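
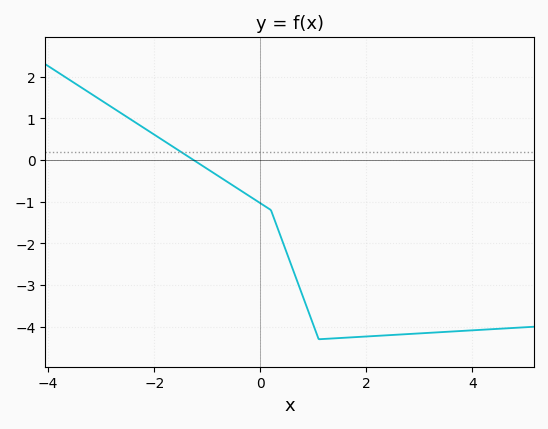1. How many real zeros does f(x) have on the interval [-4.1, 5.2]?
1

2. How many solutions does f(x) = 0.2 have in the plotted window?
1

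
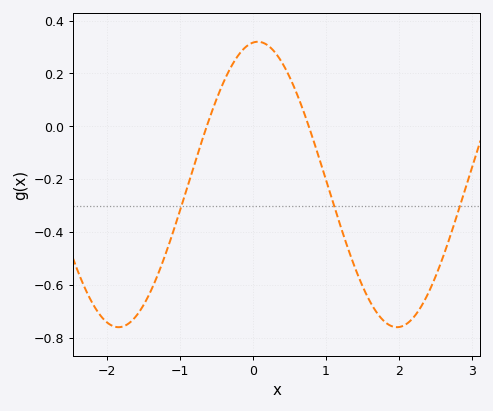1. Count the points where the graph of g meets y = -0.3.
3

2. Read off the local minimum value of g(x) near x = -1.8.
-0.76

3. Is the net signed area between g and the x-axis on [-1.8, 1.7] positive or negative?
negative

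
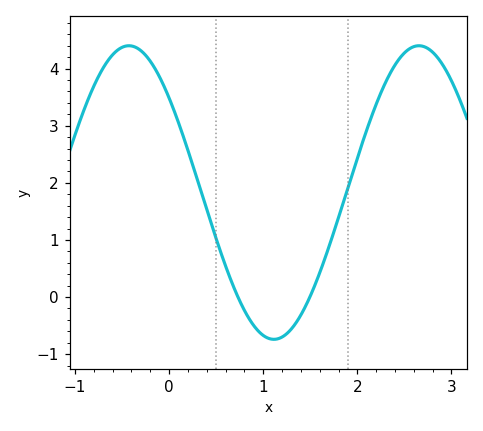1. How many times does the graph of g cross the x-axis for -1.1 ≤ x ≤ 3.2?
2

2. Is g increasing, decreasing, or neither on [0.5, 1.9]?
neither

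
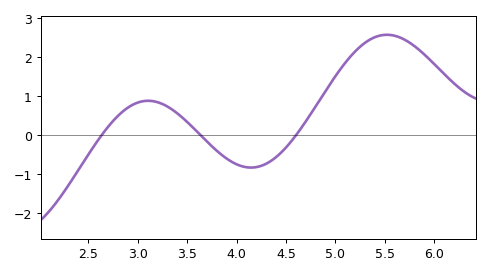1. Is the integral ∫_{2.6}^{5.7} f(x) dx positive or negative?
positive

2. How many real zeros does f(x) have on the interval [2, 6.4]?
3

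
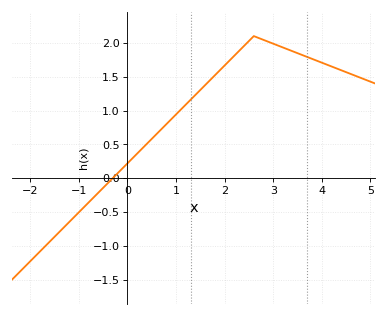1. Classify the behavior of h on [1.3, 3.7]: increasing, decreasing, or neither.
neither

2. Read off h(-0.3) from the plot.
0.001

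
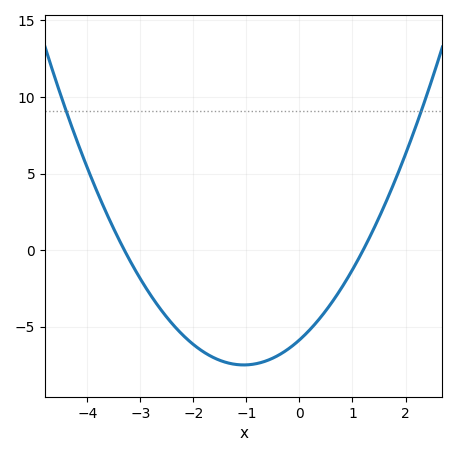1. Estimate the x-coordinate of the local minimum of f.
-1.05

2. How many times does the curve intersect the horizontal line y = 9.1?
2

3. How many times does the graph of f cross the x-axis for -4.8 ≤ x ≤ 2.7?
2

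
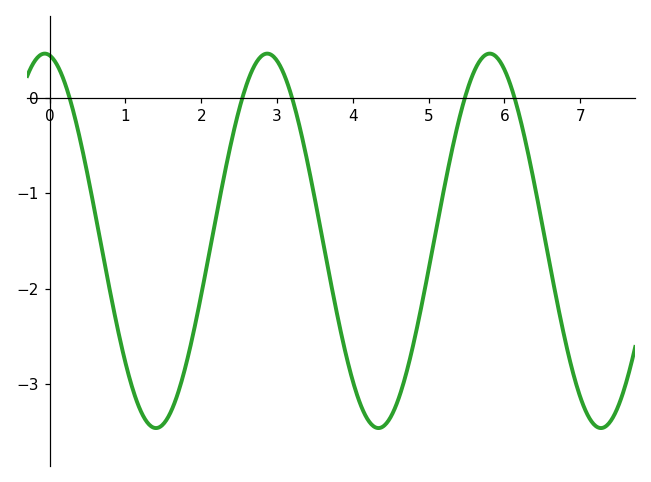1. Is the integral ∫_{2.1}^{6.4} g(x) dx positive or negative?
negative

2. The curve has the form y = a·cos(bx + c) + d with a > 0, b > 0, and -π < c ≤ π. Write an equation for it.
y = 1.96cos(2.14x + 0.14) - 1.5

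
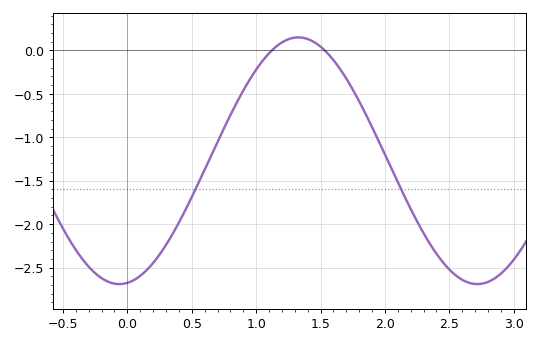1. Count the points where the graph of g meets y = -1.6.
2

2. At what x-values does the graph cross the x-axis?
1.1, 1.55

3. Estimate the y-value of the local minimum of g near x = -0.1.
-2.7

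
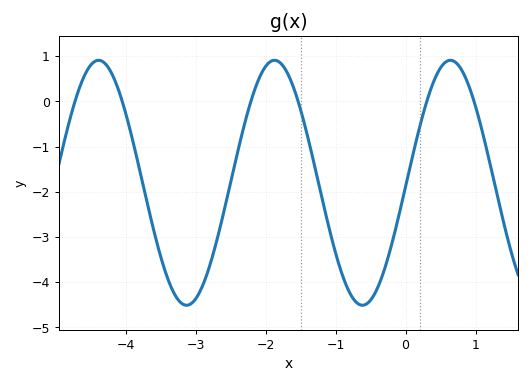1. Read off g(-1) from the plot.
-3.36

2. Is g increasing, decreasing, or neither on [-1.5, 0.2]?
neither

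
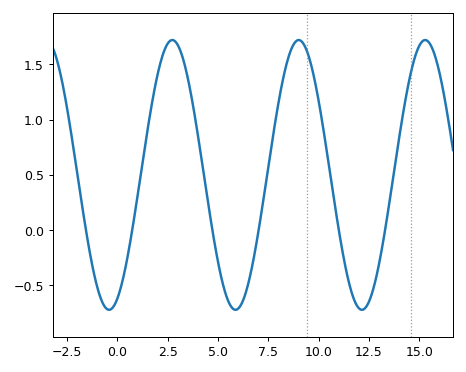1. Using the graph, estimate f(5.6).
-0.7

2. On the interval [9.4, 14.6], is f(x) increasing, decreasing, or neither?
neither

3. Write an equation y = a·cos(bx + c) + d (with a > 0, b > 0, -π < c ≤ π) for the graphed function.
y = 1.22cos(1x - 2.7) + 0.5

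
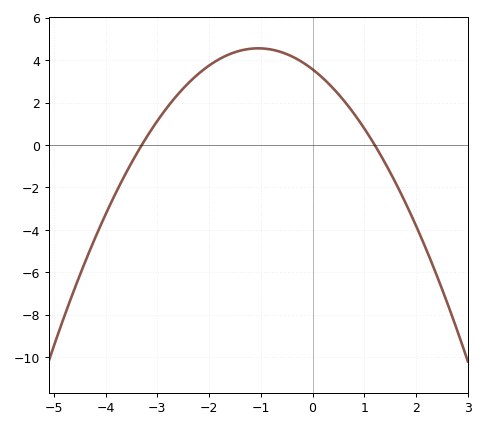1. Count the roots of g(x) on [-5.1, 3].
2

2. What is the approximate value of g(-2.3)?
3.15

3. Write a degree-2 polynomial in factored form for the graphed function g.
y = -0.9(x + 3.3)(x - 1.2)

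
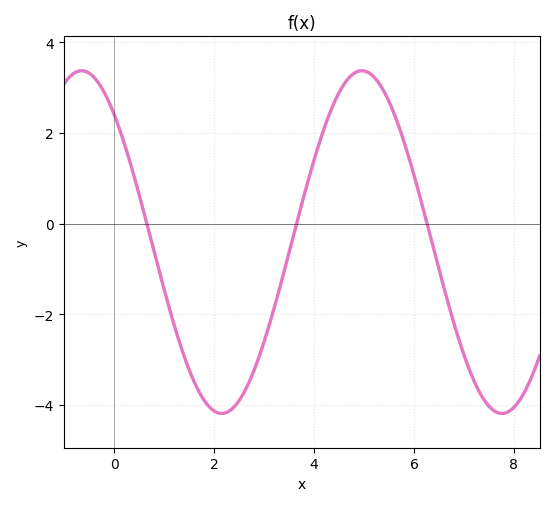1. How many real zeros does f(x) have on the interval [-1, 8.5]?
3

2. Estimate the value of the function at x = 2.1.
-4.2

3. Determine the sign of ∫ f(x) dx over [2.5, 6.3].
positive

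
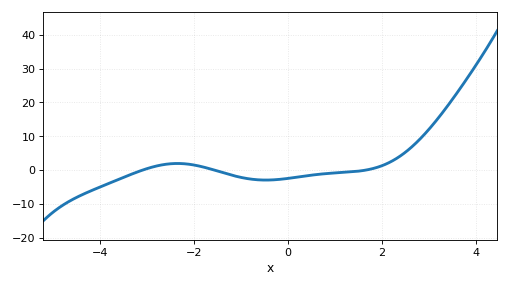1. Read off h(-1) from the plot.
-2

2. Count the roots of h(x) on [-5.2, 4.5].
3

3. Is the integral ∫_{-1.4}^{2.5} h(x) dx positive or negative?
negative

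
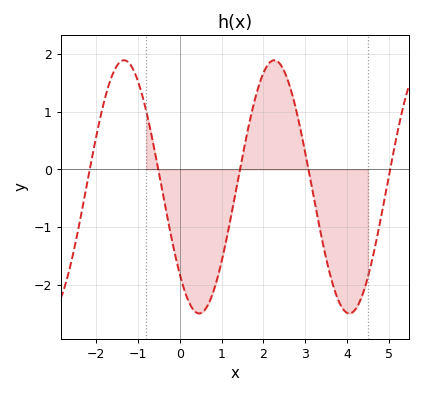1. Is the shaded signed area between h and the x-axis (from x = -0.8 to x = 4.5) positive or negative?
negative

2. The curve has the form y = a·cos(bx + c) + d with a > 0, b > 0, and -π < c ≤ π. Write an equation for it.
y = 2.19cos(1.8x + 2.3) - 0.3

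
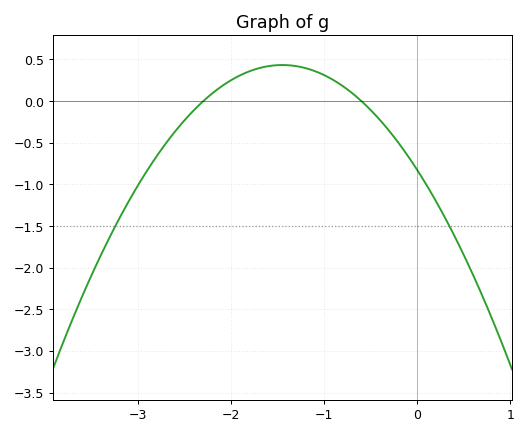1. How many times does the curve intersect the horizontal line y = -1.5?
2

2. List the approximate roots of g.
-2.3, -0.6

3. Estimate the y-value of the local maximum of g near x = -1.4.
0.434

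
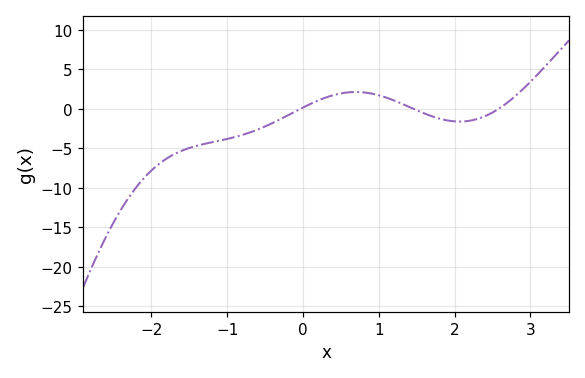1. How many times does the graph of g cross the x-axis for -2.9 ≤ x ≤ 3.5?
3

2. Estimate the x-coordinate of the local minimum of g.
2.1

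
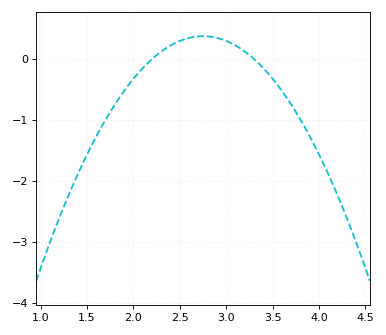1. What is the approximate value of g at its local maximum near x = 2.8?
0.375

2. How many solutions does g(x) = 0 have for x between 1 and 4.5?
2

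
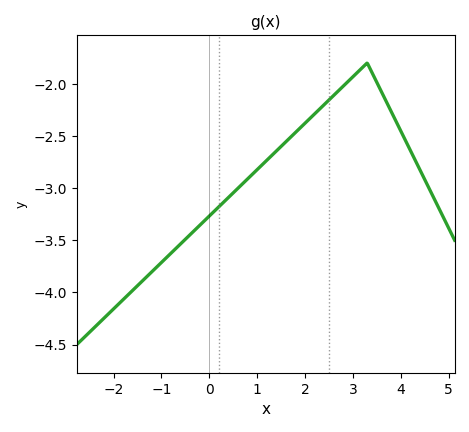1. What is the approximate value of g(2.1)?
-2.35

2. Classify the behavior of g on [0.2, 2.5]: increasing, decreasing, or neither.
increasing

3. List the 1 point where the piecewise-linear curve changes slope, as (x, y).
(3.3, -1.8)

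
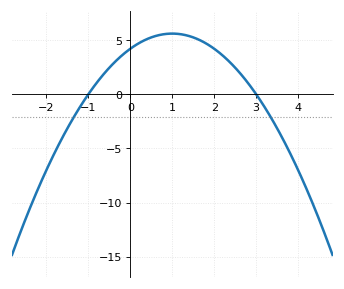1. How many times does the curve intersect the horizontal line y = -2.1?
2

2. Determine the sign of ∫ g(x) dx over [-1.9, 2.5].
positive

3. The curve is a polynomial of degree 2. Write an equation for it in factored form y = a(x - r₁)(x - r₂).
y = -1.4(x + 1)(x - 3)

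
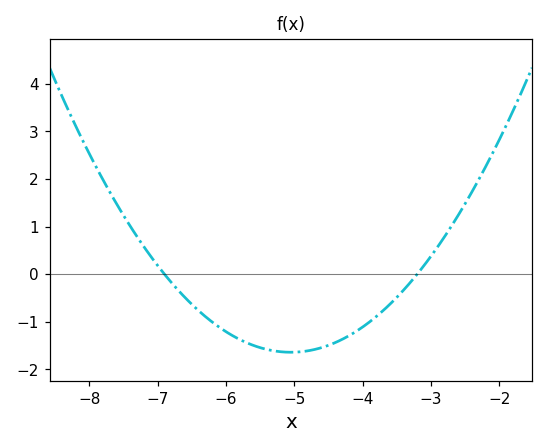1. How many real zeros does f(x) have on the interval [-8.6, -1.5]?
2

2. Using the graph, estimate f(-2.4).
1.7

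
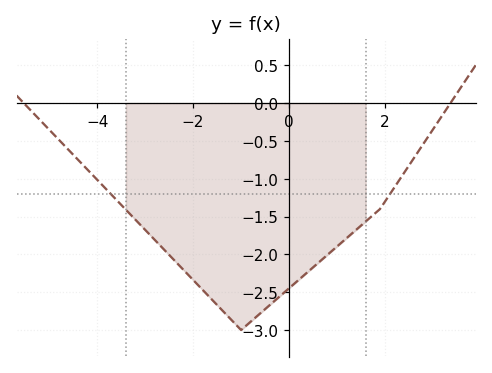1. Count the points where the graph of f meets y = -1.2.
2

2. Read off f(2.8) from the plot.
-0.543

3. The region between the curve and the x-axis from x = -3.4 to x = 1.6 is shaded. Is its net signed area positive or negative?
negative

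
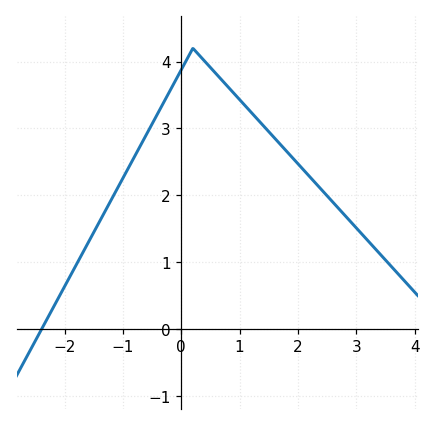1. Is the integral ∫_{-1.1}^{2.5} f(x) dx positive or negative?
positive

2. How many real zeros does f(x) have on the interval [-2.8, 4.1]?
1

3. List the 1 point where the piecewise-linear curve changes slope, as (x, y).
(0.2, 4.2)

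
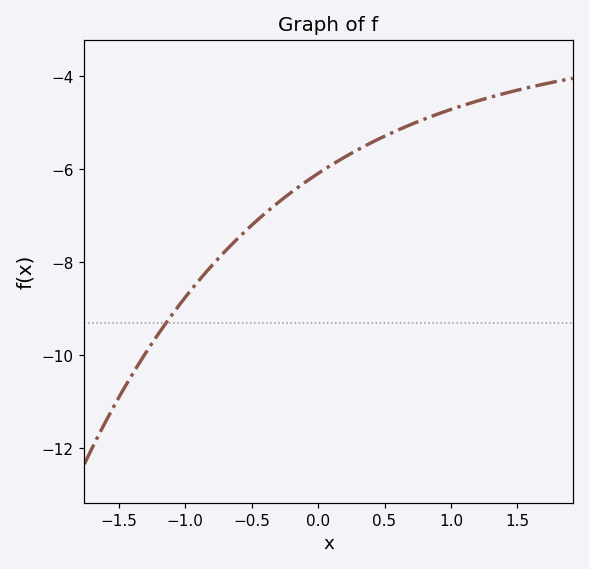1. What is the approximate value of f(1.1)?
-4.6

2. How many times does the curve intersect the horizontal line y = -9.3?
1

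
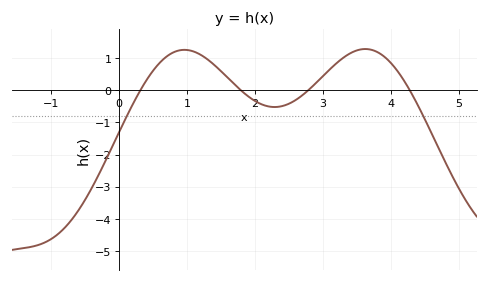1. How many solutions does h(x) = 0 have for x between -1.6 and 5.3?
4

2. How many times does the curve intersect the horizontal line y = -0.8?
2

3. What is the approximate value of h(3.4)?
1.14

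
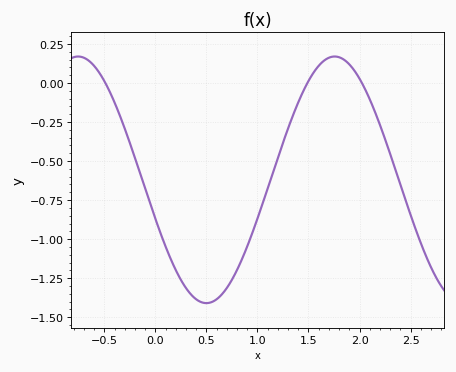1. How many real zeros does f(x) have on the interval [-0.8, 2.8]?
3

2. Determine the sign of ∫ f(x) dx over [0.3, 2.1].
negative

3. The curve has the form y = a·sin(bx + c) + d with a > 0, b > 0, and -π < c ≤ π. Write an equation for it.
y = 0.79sin(2.5x - 2.82) - 0.62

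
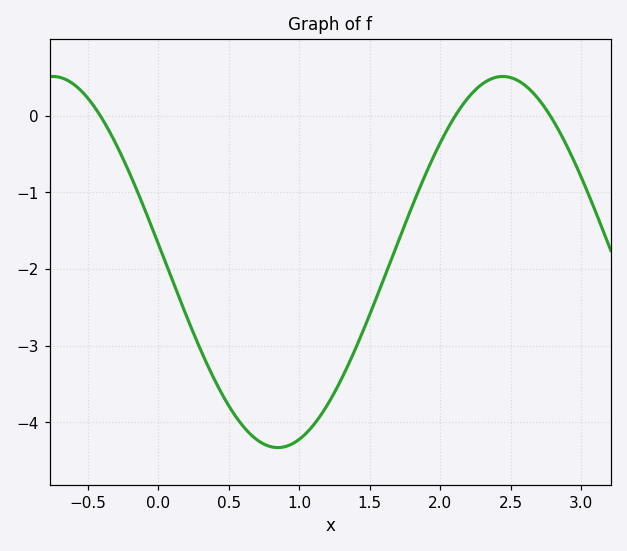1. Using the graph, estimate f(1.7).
-1.65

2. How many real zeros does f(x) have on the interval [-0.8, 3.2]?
3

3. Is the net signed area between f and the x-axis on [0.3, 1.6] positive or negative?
negative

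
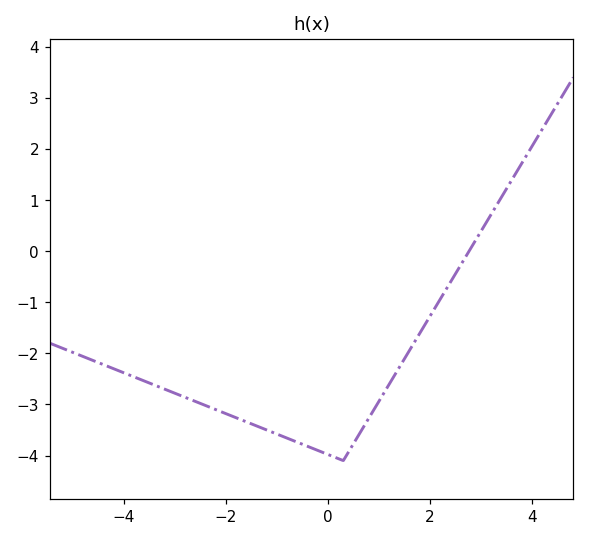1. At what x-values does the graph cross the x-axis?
2.8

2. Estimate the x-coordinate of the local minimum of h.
0.2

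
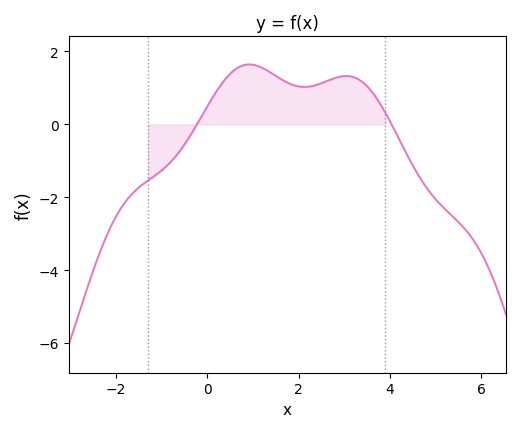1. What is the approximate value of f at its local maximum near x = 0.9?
1.6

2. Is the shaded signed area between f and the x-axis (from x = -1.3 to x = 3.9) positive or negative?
positive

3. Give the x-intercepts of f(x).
-0.2, 4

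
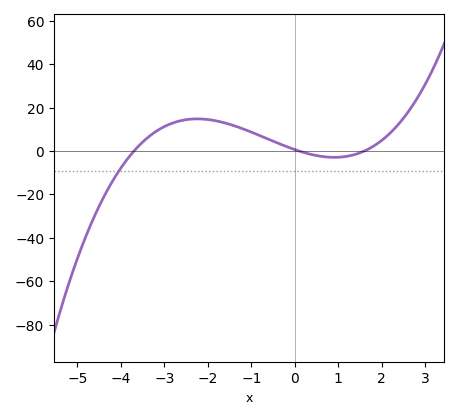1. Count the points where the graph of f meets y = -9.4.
1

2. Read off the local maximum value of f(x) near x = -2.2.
14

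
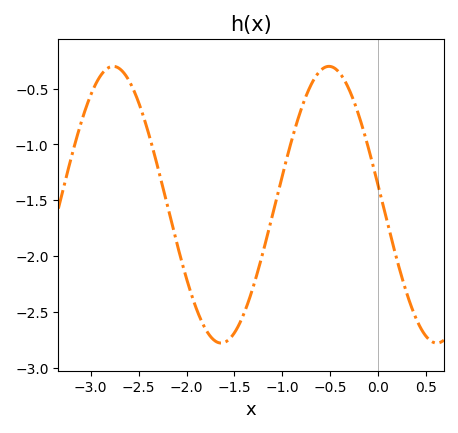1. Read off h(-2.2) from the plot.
-1.55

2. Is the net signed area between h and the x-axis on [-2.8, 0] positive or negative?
negative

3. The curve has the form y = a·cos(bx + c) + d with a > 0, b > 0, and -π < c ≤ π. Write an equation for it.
y = 1.24cos(2.79x + 1.43) - 1.54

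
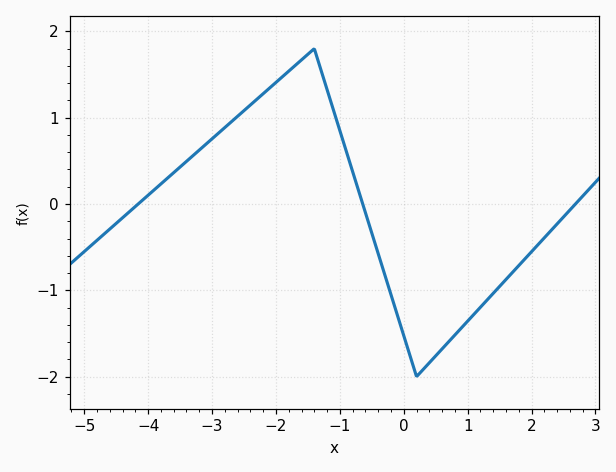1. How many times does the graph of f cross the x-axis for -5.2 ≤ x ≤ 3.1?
3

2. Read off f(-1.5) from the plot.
1.7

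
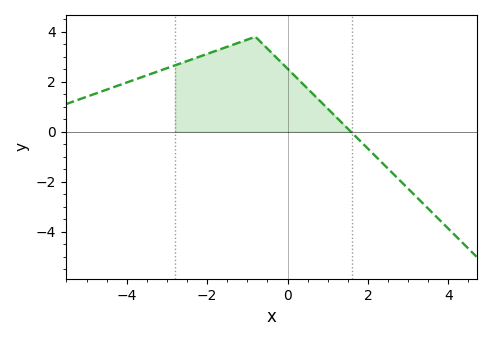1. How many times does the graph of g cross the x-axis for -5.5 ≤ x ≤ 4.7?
1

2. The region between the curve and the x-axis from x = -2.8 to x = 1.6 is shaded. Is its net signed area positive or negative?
positive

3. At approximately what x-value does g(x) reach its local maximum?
-0.803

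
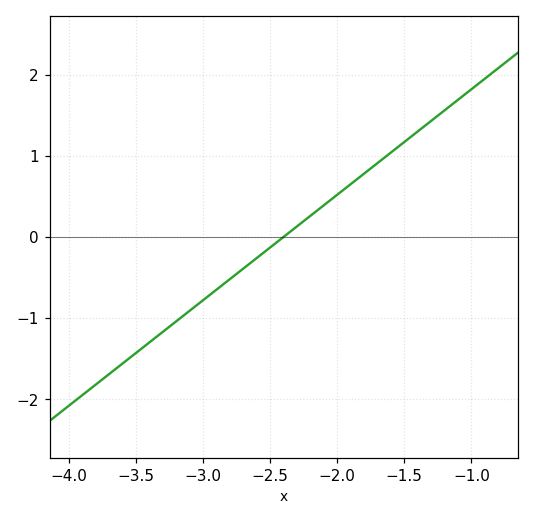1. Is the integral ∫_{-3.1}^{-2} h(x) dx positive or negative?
negative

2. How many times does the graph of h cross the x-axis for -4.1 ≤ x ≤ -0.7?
1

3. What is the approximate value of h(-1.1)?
1.69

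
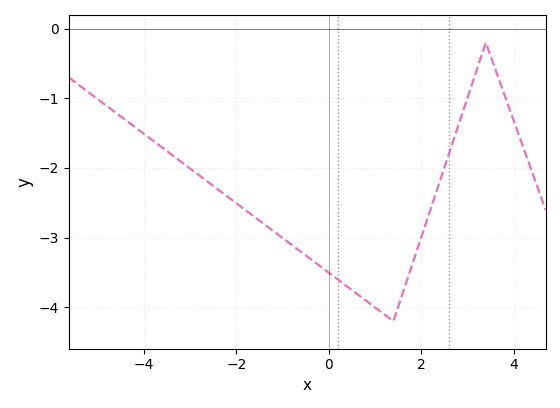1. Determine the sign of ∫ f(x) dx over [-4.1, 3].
negative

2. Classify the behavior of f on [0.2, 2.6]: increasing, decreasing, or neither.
neither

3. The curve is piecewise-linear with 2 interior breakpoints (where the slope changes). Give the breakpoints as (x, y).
(1.4, -4.2); (3.4, -0.2)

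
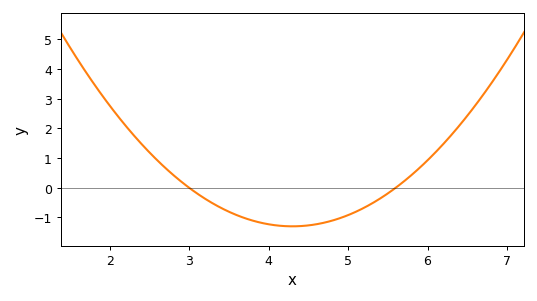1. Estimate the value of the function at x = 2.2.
2.1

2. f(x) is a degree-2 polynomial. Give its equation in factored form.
y = 0.77(x - 3)(x - 5.6)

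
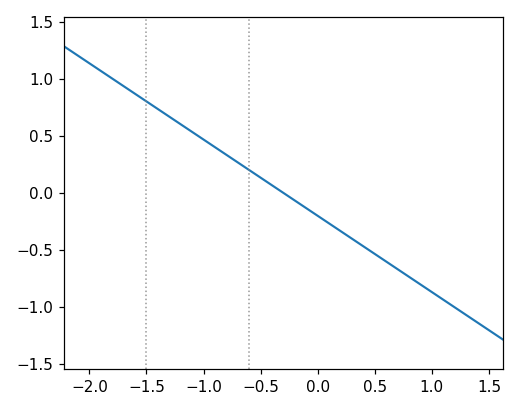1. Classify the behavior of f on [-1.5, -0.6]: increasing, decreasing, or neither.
decreasing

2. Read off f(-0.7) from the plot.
0.268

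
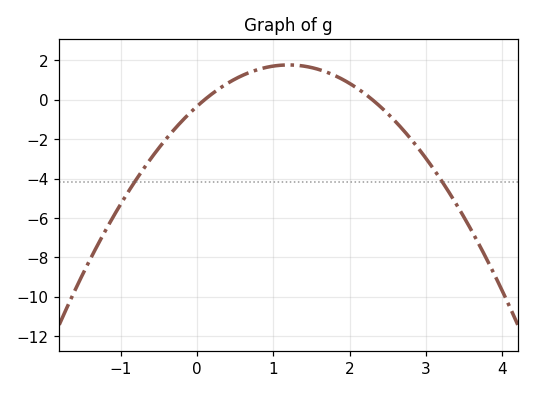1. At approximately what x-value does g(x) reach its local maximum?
1.2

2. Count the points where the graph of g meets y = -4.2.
2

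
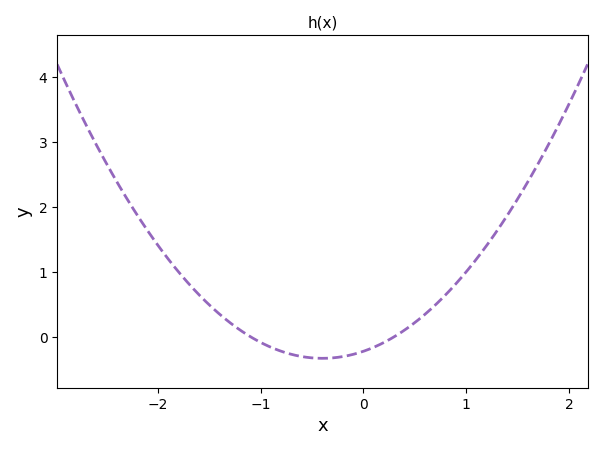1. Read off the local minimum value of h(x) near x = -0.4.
-0.3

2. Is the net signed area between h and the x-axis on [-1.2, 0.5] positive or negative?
negative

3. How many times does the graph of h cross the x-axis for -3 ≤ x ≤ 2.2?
2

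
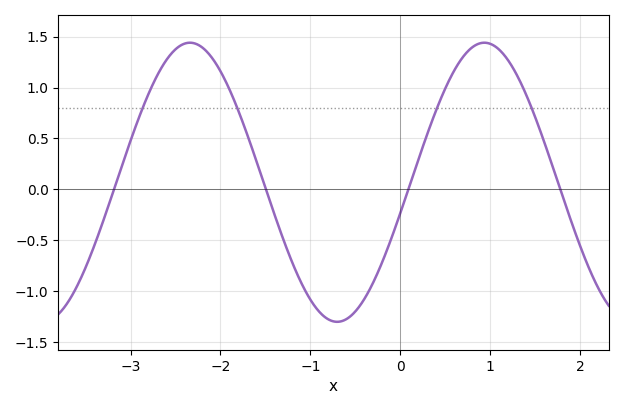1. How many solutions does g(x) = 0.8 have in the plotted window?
4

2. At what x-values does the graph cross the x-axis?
-3.18, -1.49, 0.089, 1.78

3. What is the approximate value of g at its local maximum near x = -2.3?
1.44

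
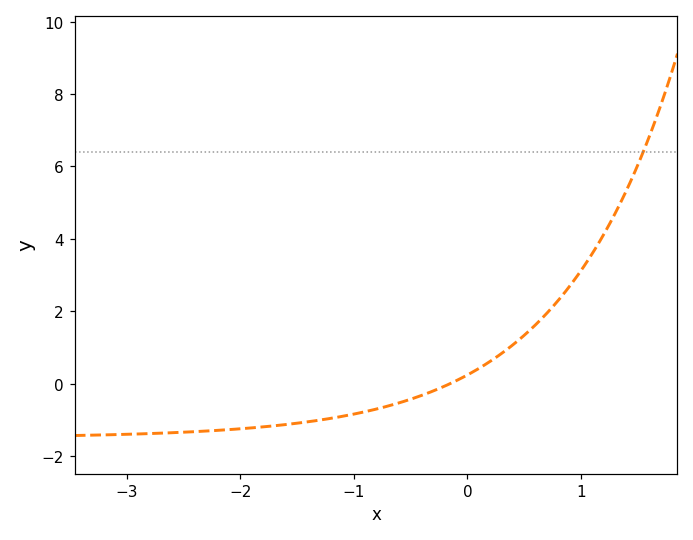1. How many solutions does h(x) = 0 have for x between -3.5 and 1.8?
1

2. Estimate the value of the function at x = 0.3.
0.8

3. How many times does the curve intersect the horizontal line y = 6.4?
1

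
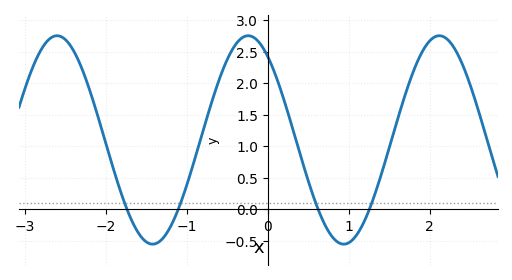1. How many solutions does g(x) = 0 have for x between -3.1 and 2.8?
4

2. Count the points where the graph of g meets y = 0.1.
4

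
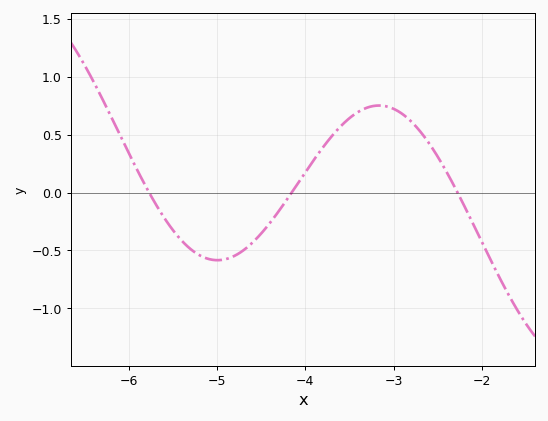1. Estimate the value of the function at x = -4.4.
-0.25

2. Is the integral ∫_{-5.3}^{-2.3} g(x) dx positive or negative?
positive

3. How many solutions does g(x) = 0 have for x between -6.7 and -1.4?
3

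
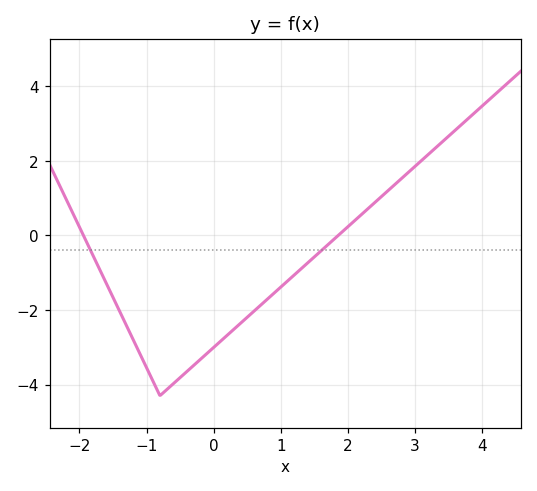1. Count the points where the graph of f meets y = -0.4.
2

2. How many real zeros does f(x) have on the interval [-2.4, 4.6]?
2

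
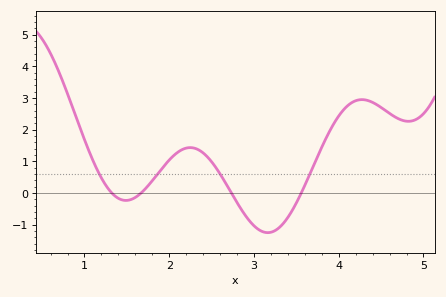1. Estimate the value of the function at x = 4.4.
2.9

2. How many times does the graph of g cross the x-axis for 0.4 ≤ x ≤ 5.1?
4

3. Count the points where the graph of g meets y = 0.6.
4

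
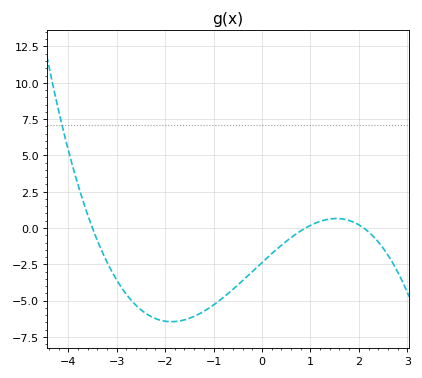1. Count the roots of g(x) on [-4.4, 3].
3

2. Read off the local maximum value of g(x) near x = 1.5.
0.5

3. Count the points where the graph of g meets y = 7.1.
1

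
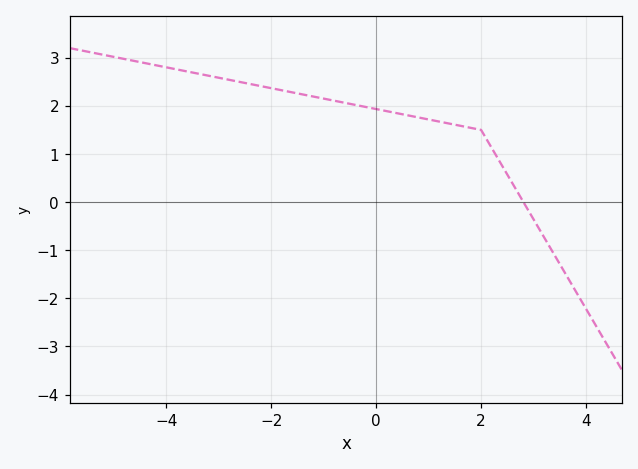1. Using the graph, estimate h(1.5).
1.6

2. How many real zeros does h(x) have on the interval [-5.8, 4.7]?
1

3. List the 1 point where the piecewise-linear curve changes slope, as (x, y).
(2, 1.5)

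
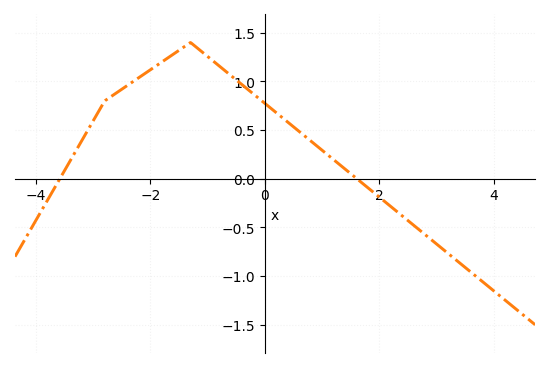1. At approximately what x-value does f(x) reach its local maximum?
-1.3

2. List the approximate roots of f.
-3.58, 1.61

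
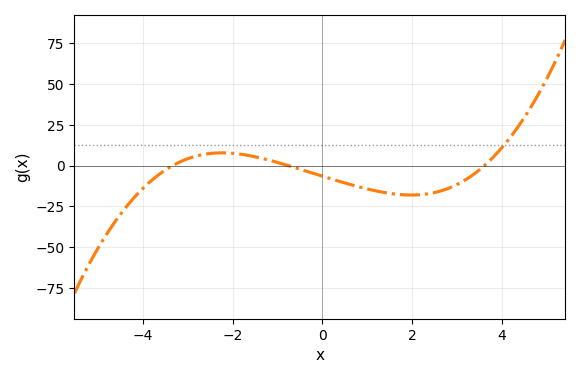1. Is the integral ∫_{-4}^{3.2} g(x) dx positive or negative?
negative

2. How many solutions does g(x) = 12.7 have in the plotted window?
1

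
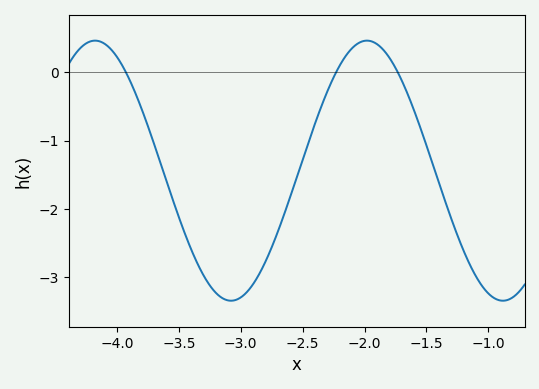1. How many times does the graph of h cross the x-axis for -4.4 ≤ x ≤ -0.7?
3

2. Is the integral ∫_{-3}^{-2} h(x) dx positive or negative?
negative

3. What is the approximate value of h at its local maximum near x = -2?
0.46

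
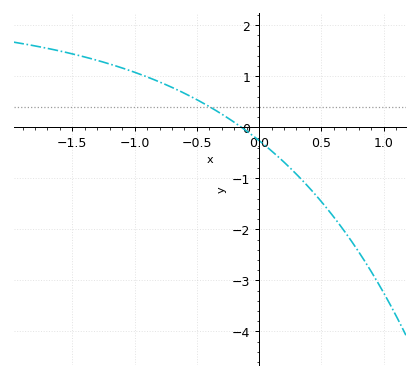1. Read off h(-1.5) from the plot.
1.44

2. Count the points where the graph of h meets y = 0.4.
1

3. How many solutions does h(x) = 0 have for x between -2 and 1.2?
1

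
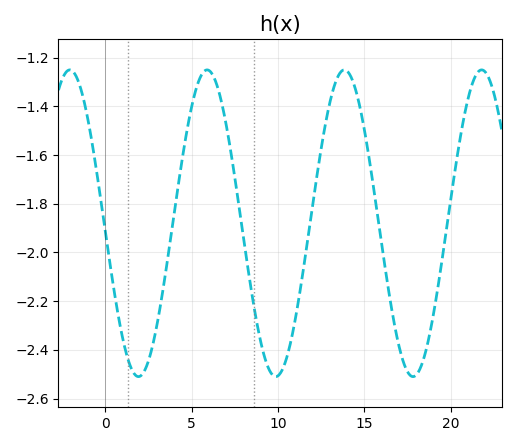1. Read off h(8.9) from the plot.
-2.34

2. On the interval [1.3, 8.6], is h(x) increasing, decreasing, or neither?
neither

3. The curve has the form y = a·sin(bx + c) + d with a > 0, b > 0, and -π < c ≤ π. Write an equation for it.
y = 0.63sin(0.79x - 3.08) - 1.88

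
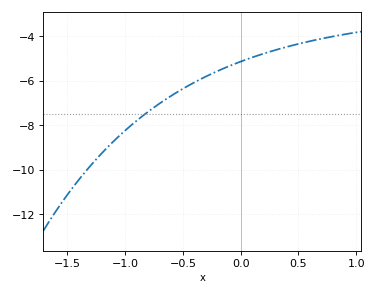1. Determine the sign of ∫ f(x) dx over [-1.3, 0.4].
negative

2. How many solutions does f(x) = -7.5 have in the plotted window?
1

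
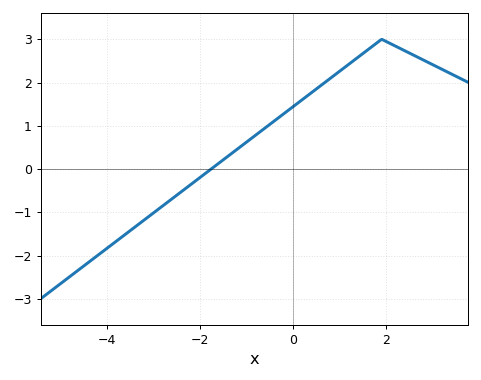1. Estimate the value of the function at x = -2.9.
-0.9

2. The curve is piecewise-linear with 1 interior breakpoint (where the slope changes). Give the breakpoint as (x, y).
(1.9, 3)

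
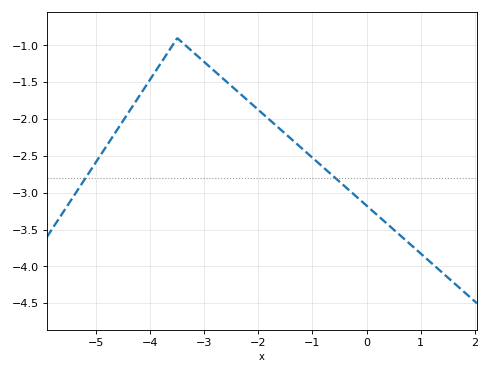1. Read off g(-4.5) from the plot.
-2.02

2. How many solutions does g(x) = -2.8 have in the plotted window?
2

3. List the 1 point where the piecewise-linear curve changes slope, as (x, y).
(-3.5, -0.9)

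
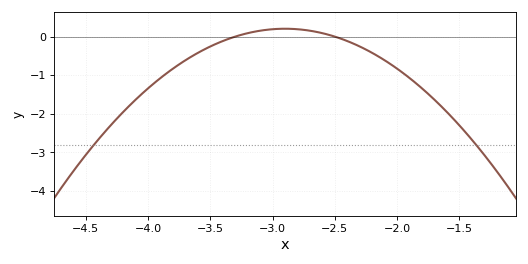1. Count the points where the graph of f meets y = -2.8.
2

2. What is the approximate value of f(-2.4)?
-0.115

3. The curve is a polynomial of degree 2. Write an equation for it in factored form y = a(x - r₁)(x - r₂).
y = -1.28(x + 3.3)(x + 2.5)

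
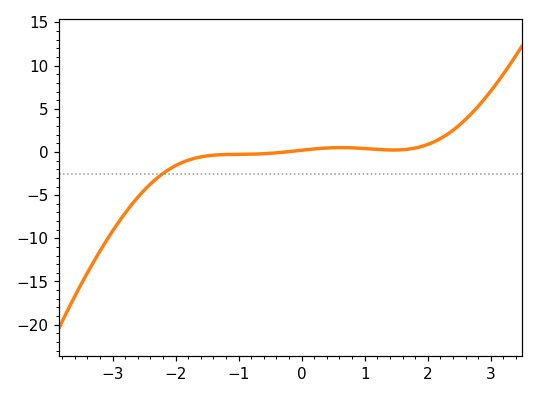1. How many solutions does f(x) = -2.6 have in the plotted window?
1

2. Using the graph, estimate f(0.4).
0.461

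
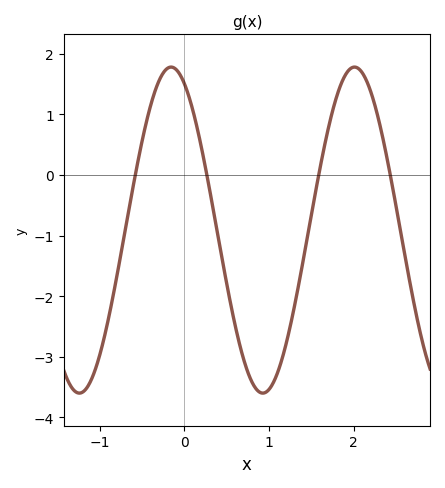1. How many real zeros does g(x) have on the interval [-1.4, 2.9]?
4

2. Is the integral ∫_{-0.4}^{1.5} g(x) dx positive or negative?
negative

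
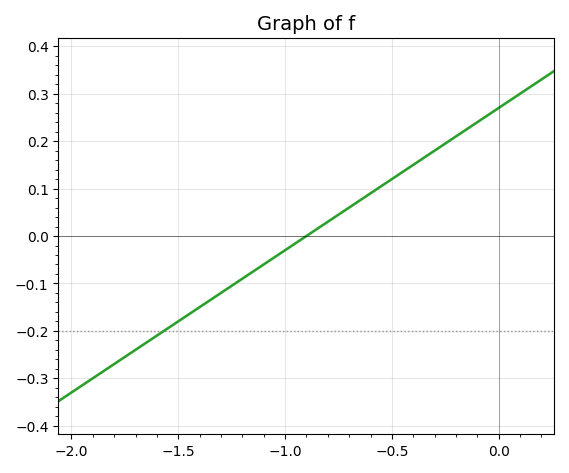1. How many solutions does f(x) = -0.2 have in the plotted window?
1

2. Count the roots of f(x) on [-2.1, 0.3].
1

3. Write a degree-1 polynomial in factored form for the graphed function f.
y = 0.3(x + 0.9)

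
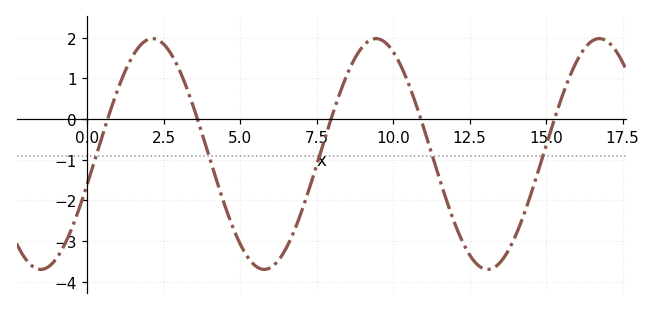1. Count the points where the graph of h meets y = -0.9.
5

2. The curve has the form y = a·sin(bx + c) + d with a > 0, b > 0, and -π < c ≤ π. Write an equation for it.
y = 2.84sin(0.86x - 0.262) - 0.86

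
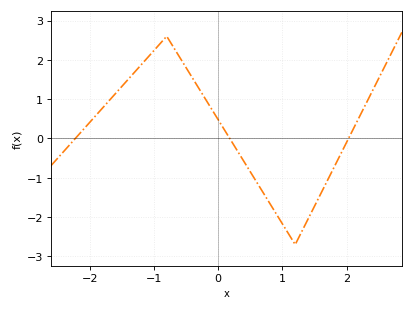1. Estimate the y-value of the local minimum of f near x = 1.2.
-2.7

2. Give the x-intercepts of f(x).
-2.2, 0.2, 2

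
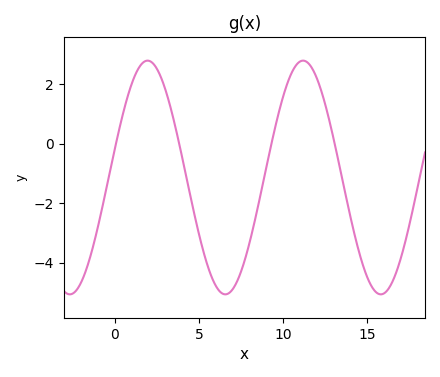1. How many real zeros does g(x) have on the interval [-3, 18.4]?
4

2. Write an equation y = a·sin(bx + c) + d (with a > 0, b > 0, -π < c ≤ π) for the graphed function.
y = 3.93sin(0.68x + 0.24) - 1.14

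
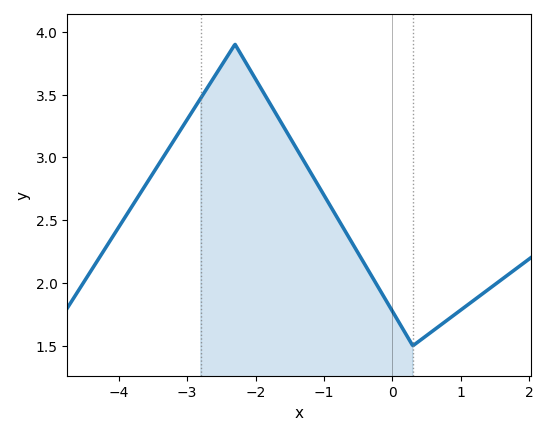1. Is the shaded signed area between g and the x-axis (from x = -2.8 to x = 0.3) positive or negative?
positive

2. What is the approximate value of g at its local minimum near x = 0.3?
1.5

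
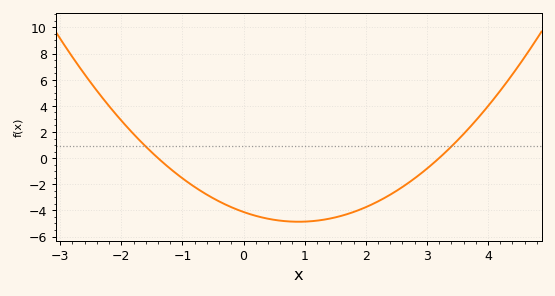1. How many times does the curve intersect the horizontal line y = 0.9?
2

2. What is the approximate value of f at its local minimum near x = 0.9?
-4.87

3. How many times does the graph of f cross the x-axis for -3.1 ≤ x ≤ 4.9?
2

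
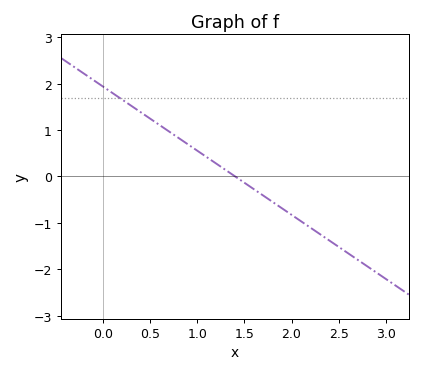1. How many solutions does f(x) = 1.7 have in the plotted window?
1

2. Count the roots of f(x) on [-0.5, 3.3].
1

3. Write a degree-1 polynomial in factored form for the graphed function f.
y = -1.38(x - 1.4)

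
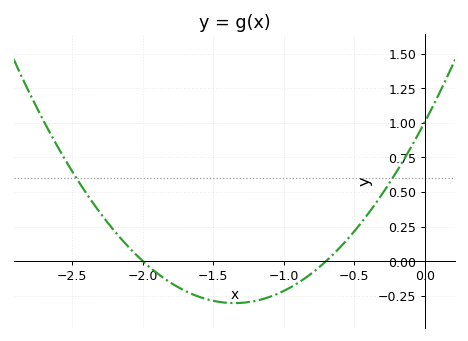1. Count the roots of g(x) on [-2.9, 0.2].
2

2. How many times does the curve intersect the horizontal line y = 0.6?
2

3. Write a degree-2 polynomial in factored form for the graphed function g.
y = 0.72(x + 2)(x + 0.7)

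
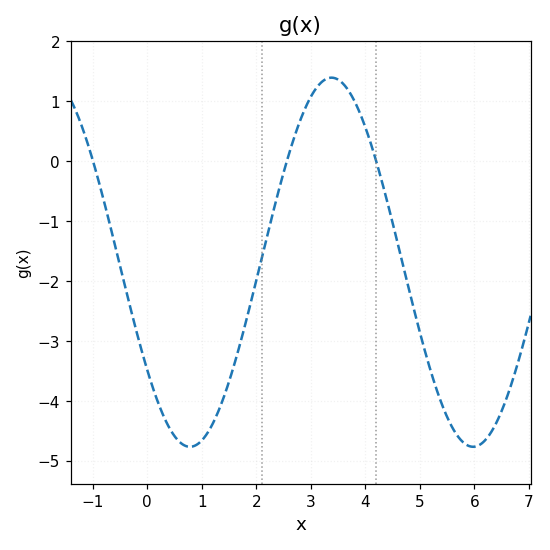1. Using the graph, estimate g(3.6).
1.3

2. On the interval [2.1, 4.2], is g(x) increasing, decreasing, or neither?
neither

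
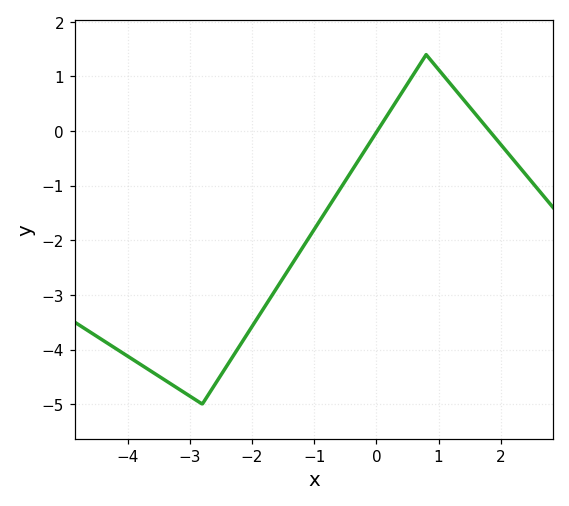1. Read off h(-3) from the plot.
-4.9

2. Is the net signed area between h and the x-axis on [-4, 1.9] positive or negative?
negative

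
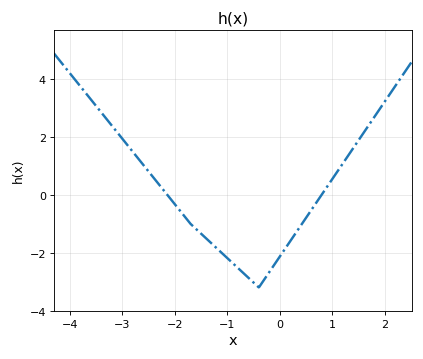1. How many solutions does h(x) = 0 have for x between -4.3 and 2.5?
2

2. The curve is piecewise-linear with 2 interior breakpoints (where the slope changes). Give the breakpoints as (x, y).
(-1.7, -1); (-0.4, -3.2)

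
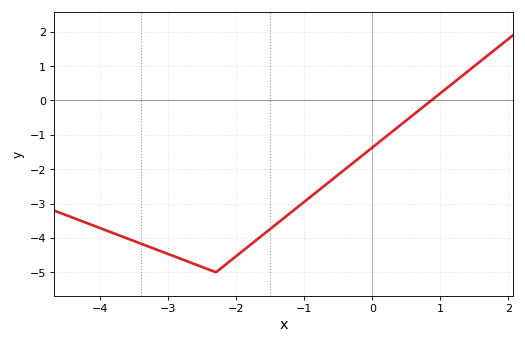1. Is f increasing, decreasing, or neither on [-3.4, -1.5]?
neither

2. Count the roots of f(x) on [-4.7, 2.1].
1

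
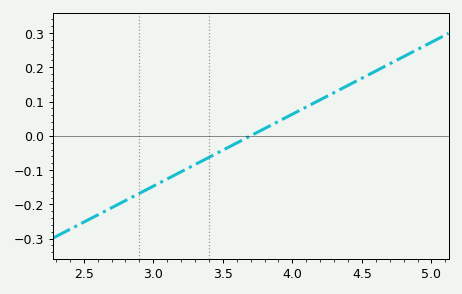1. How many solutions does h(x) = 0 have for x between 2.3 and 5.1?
1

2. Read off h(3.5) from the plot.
-0.04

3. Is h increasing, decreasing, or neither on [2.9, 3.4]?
increasing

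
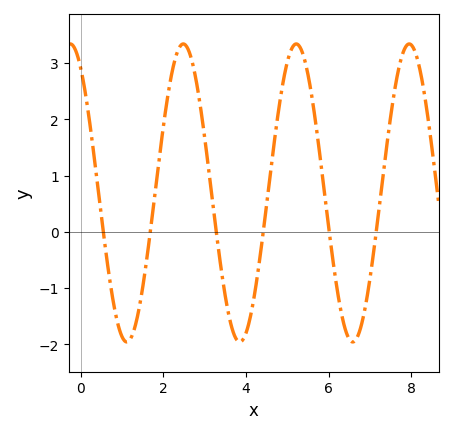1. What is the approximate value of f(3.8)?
-1.9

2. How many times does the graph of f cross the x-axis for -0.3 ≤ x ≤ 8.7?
6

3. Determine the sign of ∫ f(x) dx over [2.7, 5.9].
positive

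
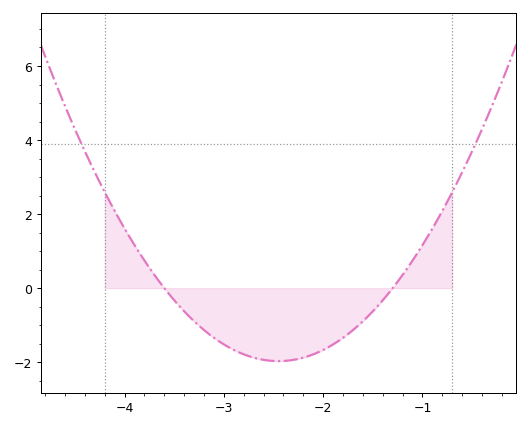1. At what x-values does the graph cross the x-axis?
-3.6, -1.3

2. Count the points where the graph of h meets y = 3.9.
2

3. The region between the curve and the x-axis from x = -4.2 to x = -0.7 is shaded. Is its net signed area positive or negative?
negative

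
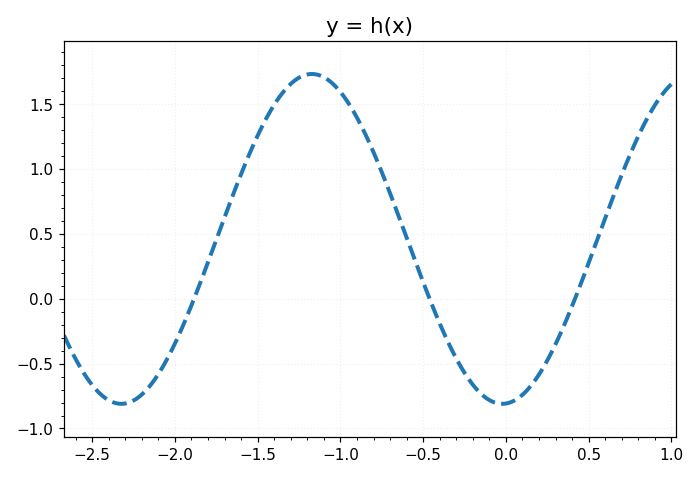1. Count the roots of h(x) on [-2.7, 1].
3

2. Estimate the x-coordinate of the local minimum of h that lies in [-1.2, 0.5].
0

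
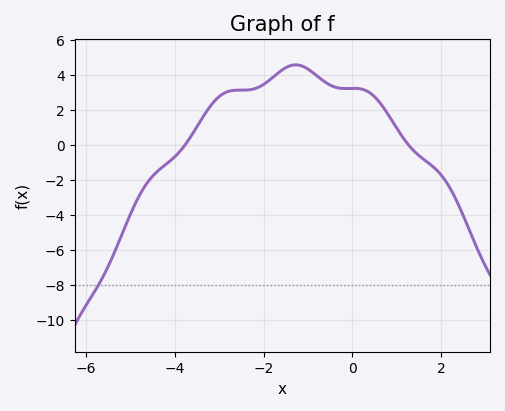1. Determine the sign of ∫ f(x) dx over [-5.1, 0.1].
positive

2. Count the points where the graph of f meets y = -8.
1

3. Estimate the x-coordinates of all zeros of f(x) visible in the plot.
-3.8, 1.2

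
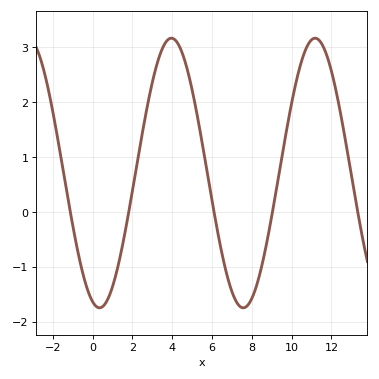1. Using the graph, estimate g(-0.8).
-0.6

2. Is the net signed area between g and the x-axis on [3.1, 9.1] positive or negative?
positive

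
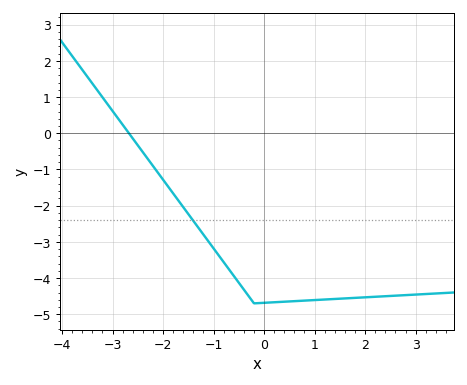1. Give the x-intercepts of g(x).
-2.6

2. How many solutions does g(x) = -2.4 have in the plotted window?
1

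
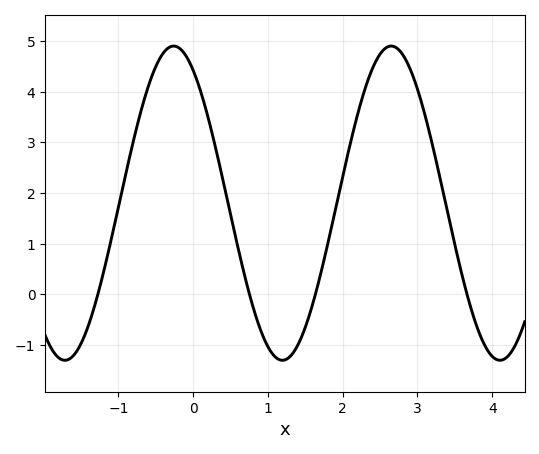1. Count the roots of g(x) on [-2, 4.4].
4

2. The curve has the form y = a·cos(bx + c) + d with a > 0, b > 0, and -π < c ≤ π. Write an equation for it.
y = 3.1cos(2.2x + 0.56) + 1.8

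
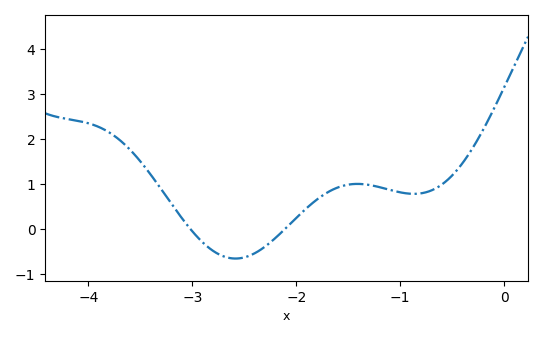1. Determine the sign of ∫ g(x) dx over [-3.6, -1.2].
positive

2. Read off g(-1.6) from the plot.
0.9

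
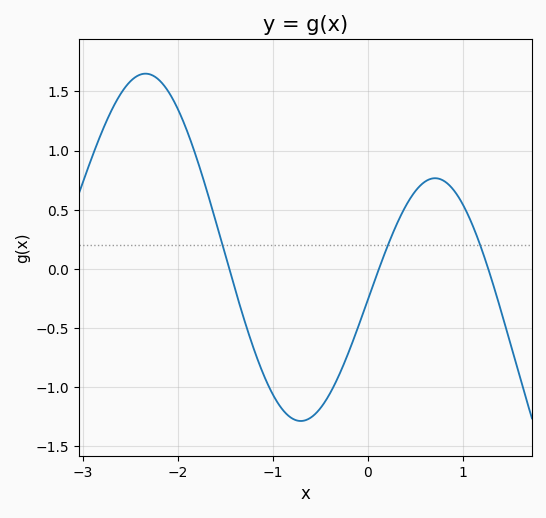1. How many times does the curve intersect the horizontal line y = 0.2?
3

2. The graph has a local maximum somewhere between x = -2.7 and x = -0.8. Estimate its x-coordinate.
-2.3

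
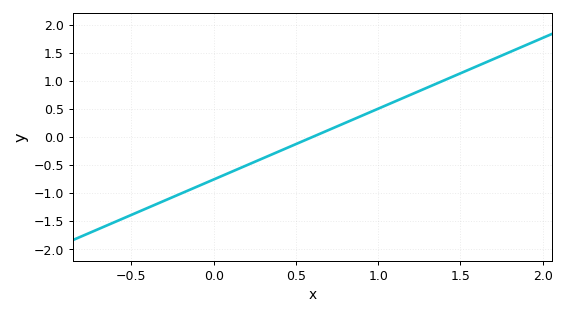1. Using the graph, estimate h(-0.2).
-1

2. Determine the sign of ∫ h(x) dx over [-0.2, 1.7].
positive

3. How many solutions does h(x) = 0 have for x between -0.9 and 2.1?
1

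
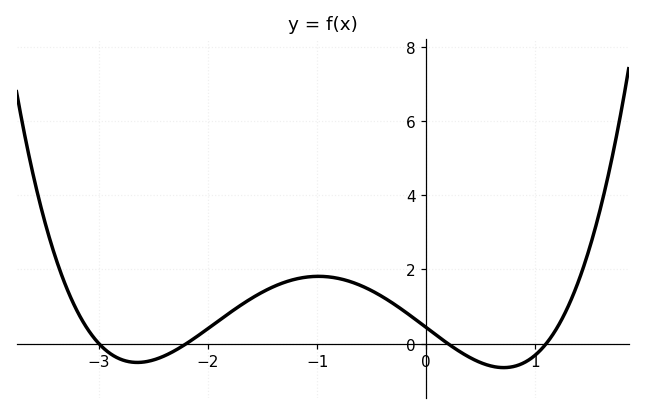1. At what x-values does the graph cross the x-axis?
-3, -2.2, 0.2, 1.1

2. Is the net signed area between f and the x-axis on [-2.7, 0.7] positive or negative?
positive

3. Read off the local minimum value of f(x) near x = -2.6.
-0.6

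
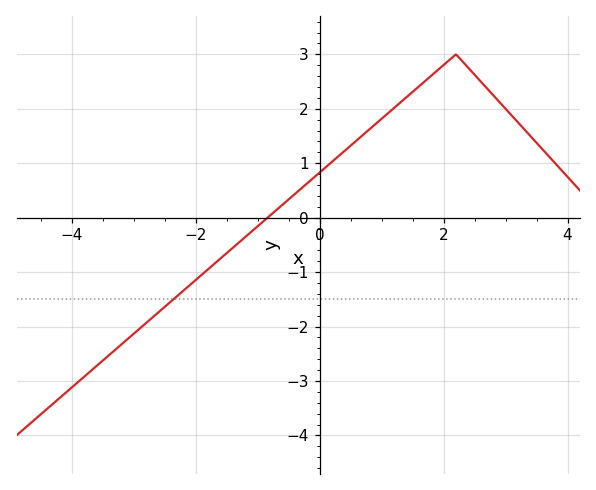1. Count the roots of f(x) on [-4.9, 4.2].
1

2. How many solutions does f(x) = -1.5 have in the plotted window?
1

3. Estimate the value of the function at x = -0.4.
0.4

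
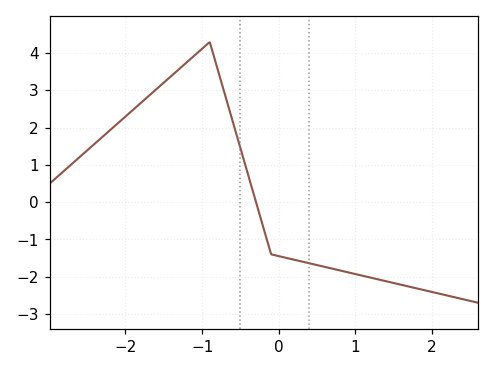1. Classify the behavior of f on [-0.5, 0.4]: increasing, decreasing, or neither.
decreasing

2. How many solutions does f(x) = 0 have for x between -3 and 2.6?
1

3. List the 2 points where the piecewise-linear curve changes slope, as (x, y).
(-0.9, 4.3); (-0.1, -1.4)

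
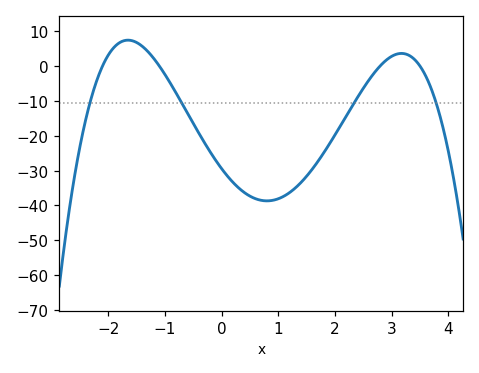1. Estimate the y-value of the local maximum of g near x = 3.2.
3.57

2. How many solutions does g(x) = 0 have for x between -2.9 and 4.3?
4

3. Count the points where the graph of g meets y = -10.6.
4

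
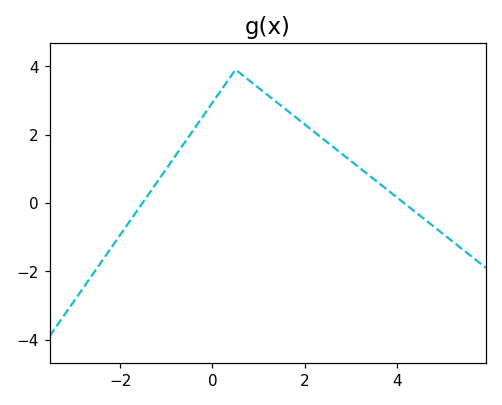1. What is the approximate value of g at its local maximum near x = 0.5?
3.9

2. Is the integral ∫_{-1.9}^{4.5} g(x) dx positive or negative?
positive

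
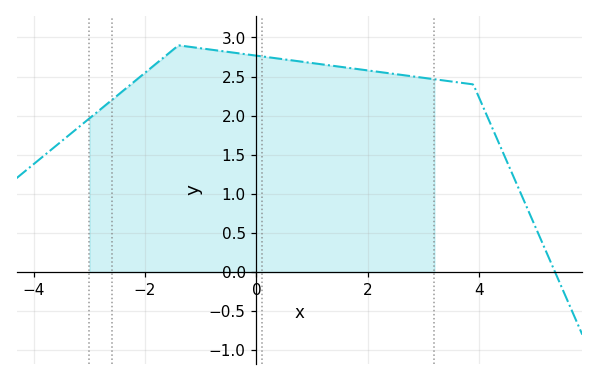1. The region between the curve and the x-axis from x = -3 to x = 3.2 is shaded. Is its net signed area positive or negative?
positive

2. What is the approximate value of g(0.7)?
2.7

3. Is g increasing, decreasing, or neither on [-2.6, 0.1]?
neither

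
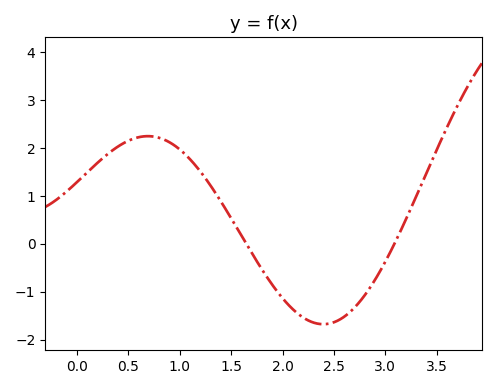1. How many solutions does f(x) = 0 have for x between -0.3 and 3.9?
2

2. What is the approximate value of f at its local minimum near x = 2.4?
-1.67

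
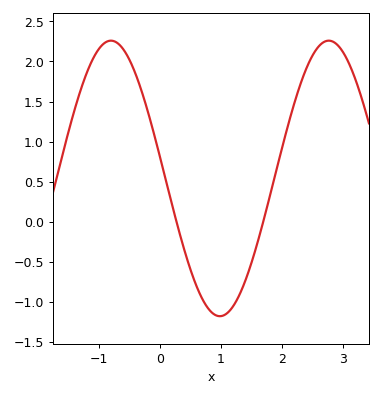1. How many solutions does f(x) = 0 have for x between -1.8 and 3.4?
2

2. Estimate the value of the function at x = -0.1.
1.11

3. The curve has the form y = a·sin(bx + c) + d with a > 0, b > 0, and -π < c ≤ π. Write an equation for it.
y = 1.72sin(1.76x + 2.98) + 0.54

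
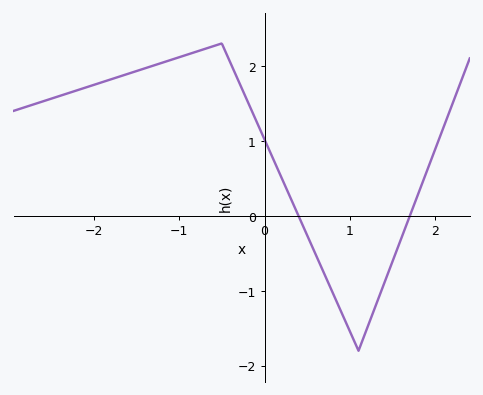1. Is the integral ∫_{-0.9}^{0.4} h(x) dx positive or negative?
positive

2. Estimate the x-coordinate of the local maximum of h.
-0.5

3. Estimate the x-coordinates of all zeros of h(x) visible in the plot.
0.398, 1.7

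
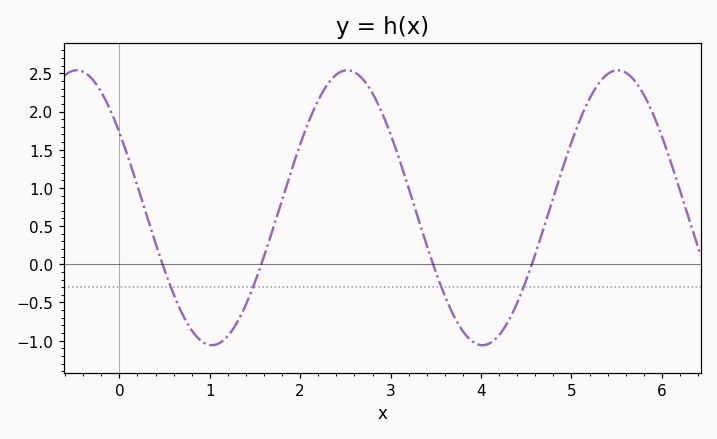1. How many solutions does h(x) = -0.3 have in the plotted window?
4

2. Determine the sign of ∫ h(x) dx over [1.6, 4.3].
positive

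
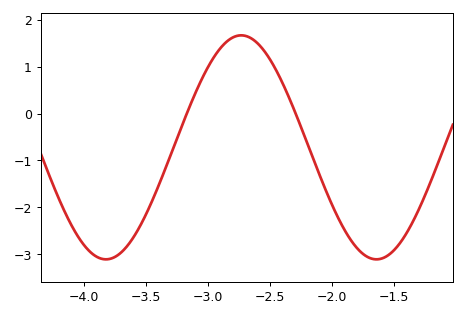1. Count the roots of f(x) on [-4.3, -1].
2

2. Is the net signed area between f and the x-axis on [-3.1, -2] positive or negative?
positive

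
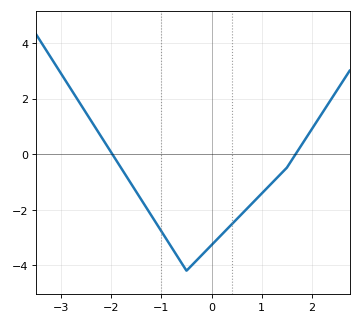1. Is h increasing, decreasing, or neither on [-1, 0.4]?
neither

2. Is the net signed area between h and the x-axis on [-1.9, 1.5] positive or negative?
negative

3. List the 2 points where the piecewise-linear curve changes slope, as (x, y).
(-0.5, -4.2); (1.5, -0.5)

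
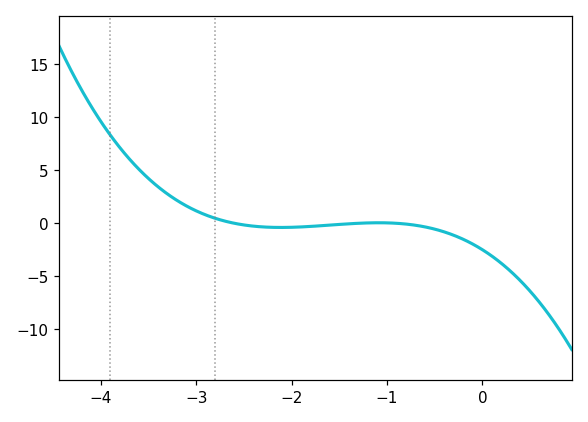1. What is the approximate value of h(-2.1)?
-0.5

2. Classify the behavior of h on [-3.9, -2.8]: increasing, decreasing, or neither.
decreasing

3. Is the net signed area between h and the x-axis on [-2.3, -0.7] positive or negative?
negative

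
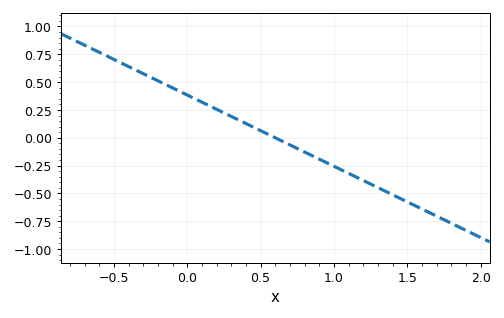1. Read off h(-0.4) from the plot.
0.64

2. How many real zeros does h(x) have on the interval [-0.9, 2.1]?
1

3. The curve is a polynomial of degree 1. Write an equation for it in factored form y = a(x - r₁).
y = -0.64(x - 0.6)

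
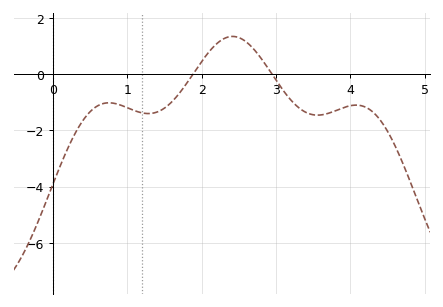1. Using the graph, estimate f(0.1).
-3.24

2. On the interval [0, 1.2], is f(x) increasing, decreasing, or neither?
neither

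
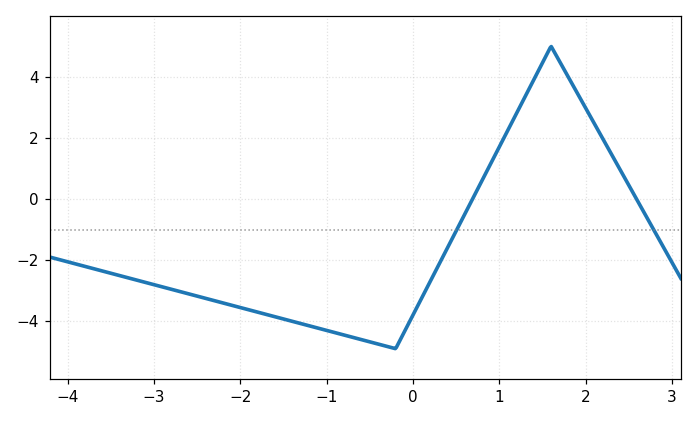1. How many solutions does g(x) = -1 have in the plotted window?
2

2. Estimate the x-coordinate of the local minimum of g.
-0.2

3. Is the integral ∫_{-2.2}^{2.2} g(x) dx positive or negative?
negative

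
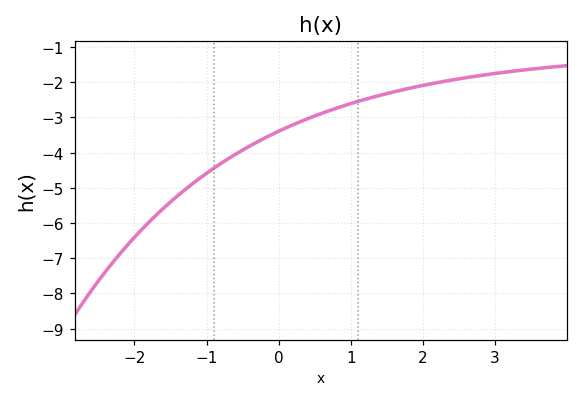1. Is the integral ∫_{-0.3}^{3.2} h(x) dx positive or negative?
negative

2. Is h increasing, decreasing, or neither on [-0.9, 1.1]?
increasing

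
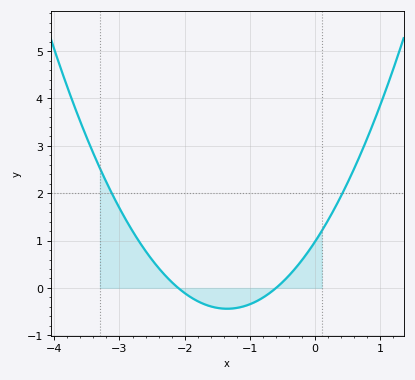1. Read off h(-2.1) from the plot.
0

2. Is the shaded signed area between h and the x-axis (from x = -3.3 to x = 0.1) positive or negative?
positive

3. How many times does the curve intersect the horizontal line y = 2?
2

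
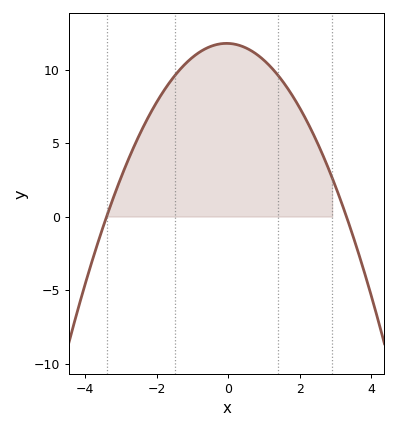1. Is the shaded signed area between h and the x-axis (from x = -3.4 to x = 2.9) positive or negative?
positive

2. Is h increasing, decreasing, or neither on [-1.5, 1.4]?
neither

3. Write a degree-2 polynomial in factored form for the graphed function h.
y = -1.05(x + 3.4)(x - 3.3)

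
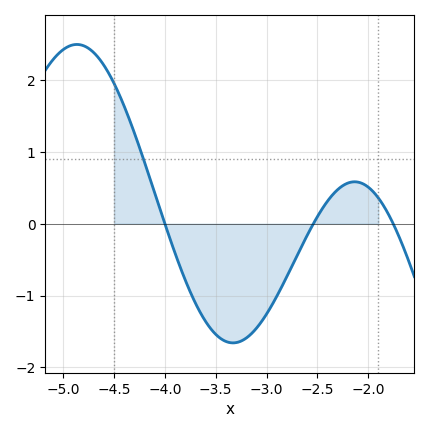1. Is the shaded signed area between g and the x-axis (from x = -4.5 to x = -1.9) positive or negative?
negative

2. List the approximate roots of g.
-4, -2.54, -1.75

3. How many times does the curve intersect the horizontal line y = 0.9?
1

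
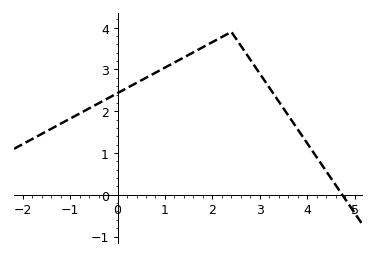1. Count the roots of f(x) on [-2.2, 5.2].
1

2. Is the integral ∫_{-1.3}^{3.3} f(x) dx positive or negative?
positive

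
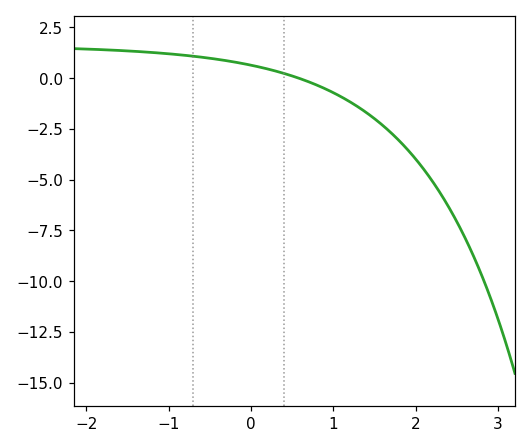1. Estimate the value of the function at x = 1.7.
-2.69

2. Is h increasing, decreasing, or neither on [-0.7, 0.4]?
decreasing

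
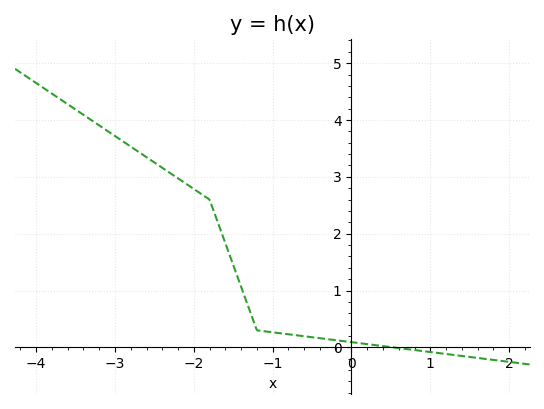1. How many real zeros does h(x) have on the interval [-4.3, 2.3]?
1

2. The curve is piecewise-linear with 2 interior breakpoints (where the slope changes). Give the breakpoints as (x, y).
(-1.8, 2.6); (-1.2, 0.3)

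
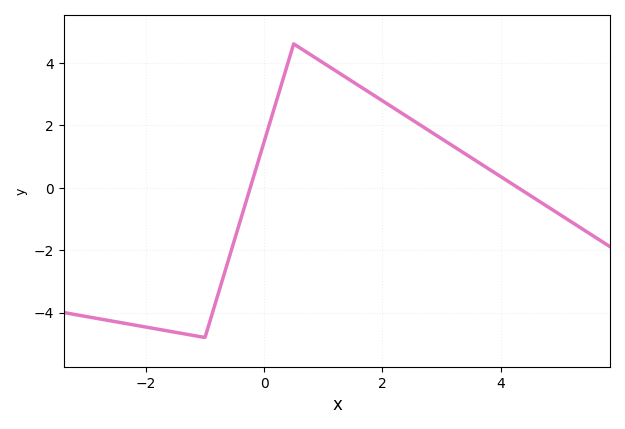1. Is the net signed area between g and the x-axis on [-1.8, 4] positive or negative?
positive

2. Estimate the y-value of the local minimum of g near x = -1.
-4.8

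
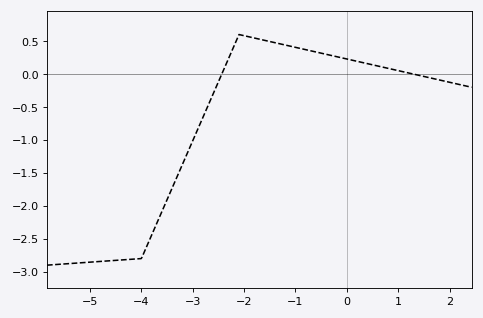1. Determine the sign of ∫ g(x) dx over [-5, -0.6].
negative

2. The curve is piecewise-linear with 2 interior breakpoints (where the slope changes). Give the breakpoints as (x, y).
(-4, -2.8); (-2.1, 0.6)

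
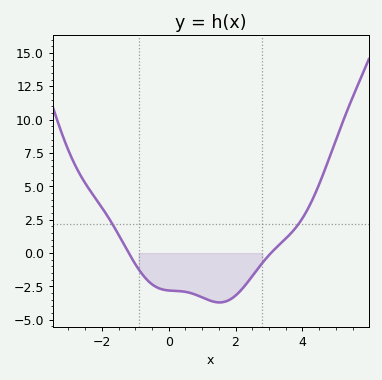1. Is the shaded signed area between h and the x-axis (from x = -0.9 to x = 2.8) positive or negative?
negative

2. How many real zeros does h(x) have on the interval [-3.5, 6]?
2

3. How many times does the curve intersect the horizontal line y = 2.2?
2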